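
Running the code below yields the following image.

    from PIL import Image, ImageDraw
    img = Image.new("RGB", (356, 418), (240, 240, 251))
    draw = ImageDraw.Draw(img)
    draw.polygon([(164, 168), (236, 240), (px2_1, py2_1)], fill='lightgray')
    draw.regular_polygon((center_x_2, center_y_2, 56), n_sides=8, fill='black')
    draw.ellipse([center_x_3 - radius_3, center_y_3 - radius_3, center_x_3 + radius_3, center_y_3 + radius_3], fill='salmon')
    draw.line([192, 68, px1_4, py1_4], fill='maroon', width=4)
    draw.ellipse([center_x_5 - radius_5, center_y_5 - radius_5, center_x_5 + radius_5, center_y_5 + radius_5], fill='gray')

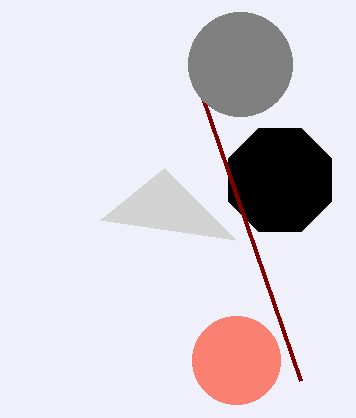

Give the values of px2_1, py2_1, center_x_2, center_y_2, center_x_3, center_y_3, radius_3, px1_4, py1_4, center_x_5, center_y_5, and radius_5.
px2_1 = 100; py2_1 = 220; center_x_2 = 280; center_y_2 = 180; center_x_3 = 236; center_y_3 = 360; radius_3 = 44; px1_4 = 300; py1_4 = 380; center_x_5 = 240; center_y_5 = 64; radius_5 = 52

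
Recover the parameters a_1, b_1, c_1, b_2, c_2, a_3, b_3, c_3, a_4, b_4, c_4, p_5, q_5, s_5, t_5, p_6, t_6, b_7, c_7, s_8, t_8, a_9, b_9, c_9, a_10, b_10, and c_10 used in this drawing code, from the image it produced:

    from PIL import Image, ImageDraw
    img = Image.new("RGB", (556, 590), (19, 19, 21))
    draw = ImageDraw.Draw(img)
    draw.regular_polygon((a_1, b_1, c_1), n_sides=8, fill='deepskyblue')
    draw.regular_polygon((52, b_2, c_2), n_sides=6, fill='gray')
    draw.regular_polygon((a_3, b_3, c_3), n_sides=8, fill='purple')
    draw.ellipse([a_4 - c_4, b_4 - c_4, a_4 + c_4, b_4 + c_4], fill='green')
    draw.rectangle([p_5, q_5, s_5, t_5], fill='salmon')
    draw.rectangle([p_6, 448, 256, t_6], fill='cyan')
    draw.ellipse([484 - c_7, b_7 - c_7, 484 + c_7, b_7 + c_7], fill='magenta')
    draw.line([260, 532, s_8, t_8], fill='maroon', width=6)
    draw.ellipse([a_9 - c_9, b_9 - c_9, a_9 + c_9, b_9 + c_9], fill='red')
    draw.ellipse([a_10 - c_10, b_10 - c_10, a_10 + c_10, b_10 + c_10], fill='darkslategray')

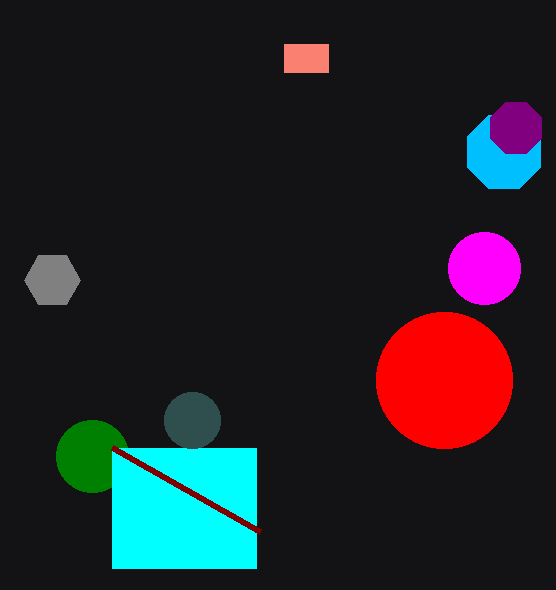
a_1 = 504; b_1 = 152; c_1 = 40; b_2 = 280; c_2 = 28; a_3 = 516; b_3 = 128; c_3 = 28; a_4 = 92; b_4 = 456; c_4 = 36; p_5 = 284; q_5 = 44; s_5 = 328; t_5 = 72; p_6 = 112; t_6 = 568; b_7 = 268; c_7 = 36; s_8 = 112; t_8 = 448; a_9 = 444; b_9 = 380; c_9 = 68; a_10 = 192; b_10 = 420; c_10 = 28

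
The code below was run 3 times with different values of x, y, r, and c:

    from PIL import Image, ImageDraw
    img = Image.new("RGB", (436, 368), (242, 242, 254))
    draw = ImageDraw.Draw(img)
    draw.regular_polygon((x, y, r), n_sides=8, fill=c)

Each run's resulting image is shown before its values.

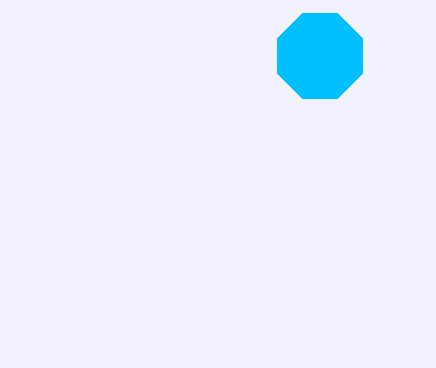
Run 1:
x = 320, y = 56, r = 46, c = 'deepskyblue'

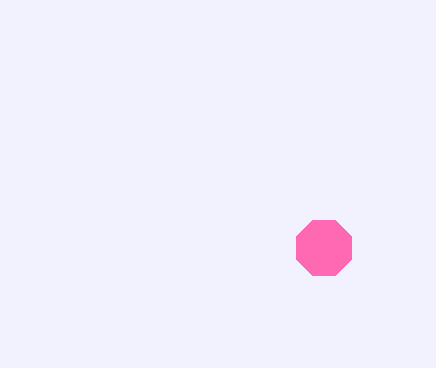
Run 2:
x = 324
y = 248
r = 30
c = 'hotpink'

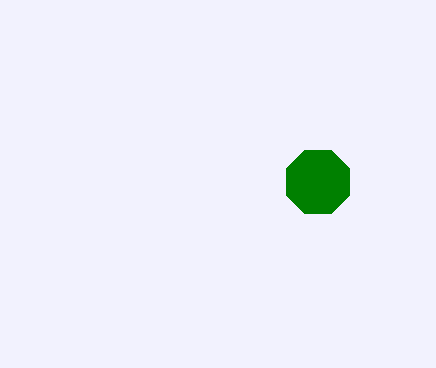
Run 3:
x = 318; y = 182; r = 34; c = 'green'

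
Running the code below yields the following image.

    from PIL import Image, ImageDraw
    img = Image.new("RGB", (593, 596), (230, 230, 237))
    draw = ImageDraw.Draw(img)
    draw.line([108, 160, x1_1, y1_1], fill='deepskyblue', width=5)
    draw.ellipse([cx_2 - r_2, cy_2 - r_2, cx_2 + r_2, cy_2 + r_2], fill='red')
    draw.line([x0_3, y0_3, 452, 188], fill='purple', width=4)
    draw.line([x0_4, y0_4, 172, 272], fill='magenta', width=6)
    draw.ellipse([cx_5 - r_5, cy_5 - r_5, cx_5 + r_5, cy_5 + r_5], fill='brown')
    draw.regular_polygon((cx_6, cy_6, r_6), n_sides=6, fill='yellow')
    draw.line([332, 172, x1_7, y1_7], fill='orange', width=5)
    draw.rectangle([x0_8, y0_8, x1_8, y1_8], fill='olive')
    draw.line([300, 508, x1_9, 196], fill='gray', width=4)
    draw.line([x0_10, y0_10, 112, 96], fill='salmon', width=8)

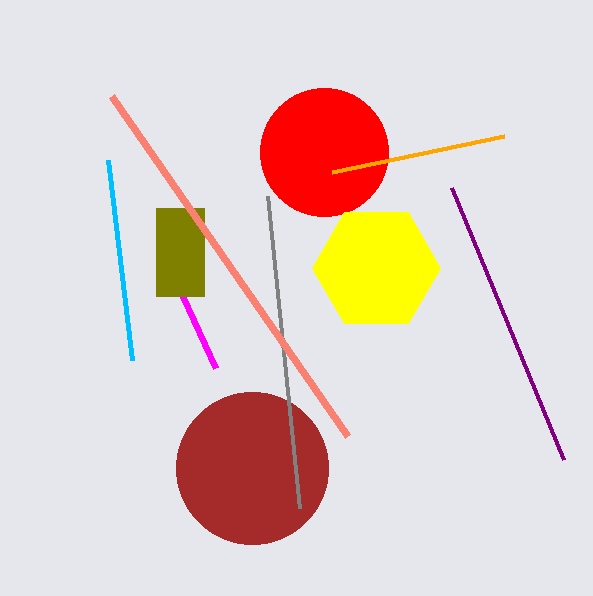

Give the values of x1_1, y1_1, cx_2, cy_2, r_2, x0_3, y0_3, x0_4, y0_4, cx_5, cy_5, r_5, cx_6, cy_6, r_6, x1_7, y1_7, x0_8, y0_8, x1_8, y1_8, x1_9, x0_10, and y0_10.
x1_1 = 132, y1_1 = 360, cx_2 = 324, cy_2 = 152, r_2 = 64, x0_3 = 564, y0_3 = 460, x0_4 = 216, y0_4 = 368, cx_5 = 252, cy_5 = 468, r_5 = 76, cx_6 = 376, cy_6 = 268, r_6 = 64, x1_7 = 504, y1_7 = 136, x0_8 = 156, y0_8 = 208, x1_8 = 204, y1_8 = 296, x1_9 = 268, x0_10 = 348, y0_10 = 436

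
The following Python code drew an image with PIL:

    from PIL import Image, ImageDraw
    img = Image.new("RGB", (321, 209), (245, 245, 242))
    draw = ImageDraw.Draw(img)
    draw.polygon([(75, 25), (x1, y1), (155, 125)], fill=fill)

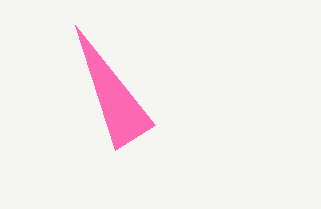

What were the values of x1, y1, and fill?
x1 = 115, y1 = 150, fill = 'hotpink'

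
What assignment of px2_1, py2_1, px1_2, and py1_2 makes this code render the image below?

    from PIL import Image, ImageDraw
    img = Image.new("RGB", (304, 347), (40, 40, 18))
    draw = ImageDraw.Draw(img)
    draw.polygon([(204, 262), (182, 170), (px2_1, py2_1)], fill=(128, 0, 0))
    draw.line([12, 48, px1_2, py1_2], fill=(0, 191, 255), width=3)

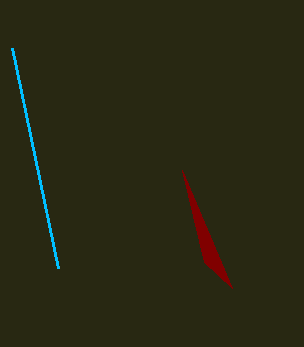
px2_1 = 232
py2_1 = 288
px1_2 = 58
py1_2 = 268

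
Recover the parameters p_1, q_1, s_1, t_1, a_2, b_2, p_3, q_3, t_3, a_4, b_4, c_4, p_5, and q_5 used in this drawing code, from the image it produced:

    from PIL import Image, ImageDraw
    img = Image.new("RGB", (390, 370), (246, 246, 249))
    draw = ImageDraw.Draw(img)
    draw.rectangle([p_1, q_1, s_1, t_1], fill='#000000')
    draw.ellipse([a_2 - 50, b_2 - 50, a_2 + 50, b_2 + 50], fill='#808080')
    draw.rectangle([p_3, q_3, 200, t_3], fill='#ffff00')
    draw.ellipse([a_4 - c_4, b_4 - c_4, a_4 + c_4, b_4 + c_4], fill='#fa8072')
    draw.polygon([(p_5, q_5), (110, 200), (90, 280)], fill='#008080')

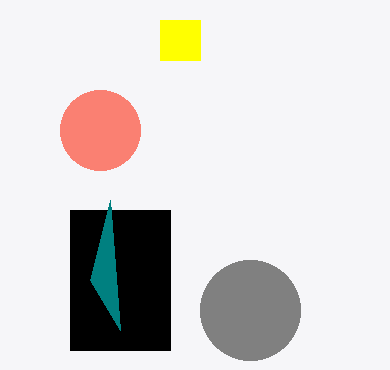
p_1 = 70; q_1 = 210; s_1 = 170; t_1 = 350; a_2 = 250; b_2 = 310; p_3 = 160; q_3 = 20; t_3 = 60; a_4 = 100; b_4 = 130; c_4 = 40; p_5 = 120; q_5 = 330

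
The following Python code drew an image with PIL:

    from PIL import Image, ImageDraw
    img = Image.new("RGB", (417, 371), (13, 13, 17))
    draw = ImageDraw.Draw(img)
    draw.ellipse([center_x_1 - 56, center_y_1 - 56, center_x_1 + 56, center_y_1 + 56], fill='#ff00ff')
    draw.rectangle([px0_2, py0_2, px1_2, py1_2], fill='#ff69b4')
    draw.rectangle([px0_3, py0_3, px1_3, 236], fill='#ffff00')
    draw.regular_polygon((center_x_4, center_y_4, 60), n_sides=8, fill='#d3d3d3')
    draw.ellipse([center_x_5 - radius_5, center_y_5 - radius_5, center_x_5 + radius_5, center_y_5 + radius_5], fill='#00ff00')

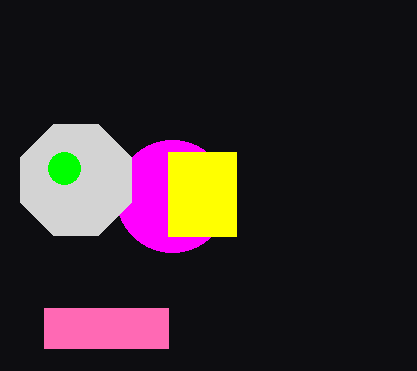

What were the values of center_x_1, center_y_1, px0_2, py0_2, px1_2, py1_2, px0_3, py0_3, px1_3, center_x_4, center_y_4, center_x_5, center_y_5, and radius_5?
center_x_1 = 172; center_y_1 = 196; px0_2 = 44; py0_2 = 308; px1_2 = 168; py1_2 = 348; px0_3 = 168; py0_3 = 152; px1_3 = 236; center_x_4 = 76; center_y_4 = 180; center_x_5 = 64; center_y_5 = 168; radius_5 = 16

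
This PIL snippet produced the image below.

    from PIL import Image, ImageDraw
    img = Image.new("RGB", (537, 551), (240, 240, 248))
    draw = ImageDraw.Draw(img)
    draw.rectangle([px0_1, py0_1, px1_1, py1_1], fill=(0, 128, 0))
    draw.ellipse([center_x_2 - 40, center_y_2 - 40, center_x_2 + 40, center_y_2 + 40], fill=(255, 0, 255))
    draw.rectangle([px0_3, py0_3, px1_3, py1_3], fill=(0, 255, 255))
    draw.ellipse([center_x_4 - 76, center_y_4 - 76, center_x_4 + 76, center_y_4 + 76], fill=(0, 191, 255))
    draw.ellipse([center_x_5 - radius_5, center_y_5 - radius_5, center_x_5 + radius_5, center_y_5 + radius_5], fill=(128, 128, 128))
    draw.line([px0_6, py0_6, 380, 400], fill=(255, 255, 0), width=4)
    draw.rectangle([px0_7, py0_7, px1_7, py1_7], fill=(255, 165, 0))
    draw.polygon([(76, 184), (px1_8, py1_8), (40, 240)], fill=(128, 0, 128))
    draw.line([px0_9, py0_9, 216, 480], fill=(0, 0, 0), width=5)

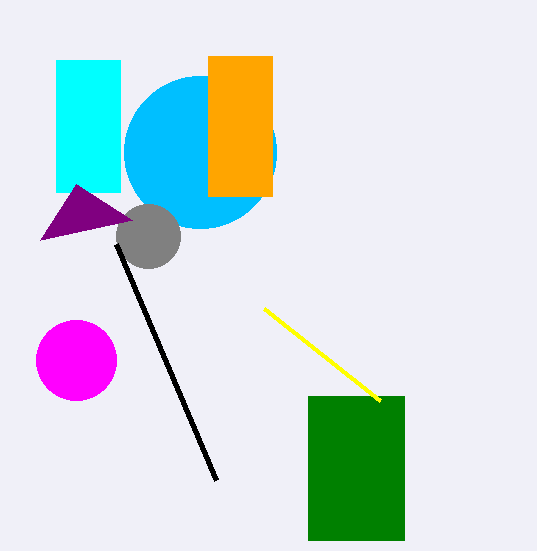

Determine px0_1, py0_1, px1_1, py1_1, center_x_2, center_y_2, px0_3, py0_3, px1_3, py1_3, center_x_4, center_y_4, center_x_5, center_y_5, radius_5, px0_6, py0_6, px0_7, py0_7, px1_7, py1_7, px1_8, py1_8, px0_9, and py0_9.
px0_1 = 308; py0_1 = 396; px1_1 = 404; py1_1 = 540; center_x_2 = 76; center_y_2 = 360; px0_3 = 56; py0_3 = 60; px1_3 = 120; py1_3 = 192; center_x_4 = 200; center_y_4 = 152; center_x_5 = 148; center_y_5 = 236; radius_5 = 32; px0_6 = 264; py0_6 = 308; px0_7 = 208; py0_7 = 56; px1_7 = 272; py1_7 = 196; px1_8 = 132; py1_8 = 220; px0_9 = 116; py0_9 = 244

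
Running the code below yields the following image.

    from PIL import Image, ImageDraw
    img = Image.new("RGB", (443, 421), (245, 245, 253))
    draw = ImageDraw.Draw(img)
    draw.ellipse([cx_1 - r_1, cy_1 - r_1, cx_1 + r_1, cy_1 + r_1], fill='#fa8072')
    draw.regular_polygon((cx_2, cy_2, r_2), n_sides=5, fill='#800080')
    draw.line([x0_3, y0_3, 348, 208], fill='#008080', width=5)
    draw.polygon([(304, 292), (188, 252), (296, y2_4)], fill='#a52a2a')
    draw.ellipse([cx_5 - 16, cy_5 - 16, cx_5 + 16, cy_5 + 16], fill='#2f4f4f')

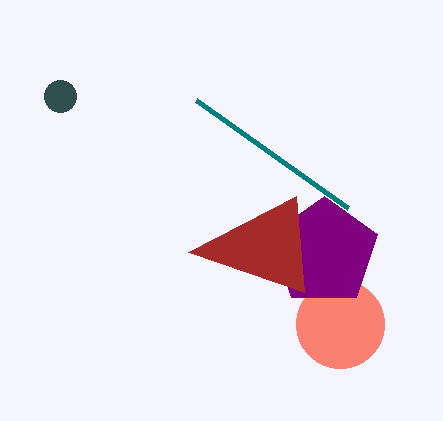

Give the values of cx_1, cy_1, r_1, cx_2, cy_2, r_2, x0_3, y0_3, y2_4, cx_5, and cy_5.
cx_1 = 340
cy_1 = 324
r_1 = 44
cx_2 = 324
cy_2 = 252
r_2 = 56
x0_3 = 196
y0_3 = 100
y2_4 = 196
cx_5 = 60
cy_5 = 96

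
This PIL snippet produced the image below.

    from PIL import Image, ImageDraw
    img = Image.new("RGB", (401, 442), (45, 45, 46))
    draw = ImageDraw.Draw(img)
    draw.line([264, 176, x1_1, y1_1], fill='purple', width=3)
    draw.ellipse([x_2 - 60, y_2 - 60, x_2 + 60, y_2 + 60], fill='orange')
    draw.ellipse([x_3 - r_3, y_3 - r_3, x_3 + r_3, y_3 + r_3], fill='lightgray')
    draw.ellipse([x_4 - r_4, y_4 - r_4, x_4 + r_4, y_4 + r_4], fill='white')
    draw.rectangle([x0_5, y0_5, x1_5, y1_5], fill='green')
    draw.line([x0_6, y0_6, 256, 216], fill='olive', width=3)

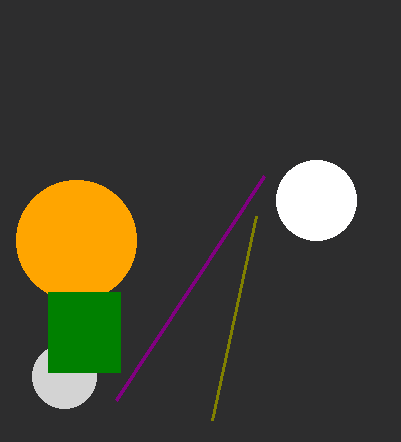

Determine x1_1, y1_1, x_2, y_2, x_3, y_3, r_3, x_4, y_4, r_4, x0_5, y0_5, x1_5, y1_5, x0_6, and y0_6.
x1_1 = 116, y1_1 = 400, x_2 = 76, y_2 = 240, x_3 = 64, y_3 = 376, r_3 = 32, x_4 = 316, y_4 = 200, r_4 = 40, x0_5 = 48, y0_5 = 292, x1_5 = 120, y1_5 = 372, x0_6 = 212, y0_6 = 420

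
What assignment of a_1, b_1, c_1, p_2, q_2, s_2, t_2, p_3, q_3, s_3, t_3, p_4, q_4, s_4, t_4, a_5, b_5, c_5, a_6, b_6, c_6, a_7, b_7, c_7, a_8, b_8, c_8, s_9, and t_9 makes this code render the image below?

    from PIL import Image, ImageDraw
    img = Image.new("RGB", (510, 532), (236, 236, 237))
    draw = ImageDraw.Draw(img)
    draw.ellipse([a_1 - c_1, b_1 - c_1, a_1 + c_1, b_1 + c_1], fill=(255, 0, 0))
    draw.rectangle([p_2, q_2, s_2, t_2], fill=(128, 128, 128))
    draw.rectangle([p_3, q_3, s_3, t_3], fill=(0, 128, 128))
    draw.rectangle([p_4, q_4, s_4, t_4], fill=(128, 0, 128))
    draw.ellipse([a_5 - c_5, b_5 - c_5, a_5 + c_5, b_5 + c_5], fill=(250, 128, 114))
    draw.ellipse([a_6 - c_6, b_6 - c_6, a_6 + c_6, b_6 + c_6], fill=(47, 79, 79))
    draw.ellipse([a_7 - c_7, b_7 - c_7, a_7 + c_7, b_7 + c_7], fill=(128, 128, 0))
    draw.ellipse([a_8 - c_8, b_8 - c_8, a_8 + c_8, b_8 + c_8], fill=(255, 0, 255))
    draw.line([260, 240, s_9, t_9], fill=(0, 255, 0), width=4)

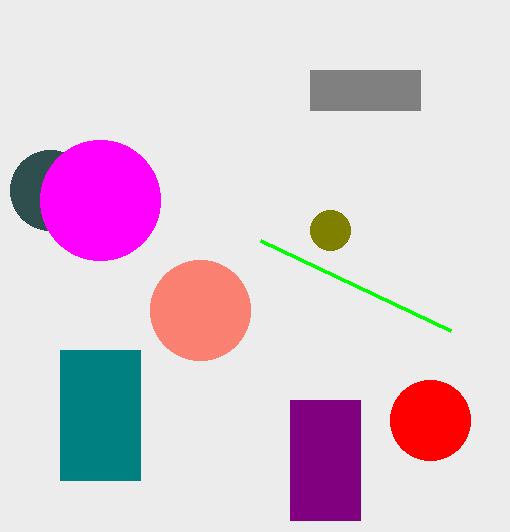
a_1 = 430; b_1 = 420; c_1 = 40; p_2 = 310; q_2 = 70; s_2 = 420; t_2 = 110; p_3 = 60; q_3 = 350; s_3 = 140; t_3 = 480; p_4 = 290; q_4 = 400; s_4 = 360; t_4 = 520; a_5 = 200; b_5 = 310; c_5 = 50; a_6 = 50; b_6 = 190; c_6 = 40; a_7 = 330; b_7 = 230; c_7 = 20; a_8 = 100; b_8 = 200; c_8 = 60; s_9 = 450; t_9 = 330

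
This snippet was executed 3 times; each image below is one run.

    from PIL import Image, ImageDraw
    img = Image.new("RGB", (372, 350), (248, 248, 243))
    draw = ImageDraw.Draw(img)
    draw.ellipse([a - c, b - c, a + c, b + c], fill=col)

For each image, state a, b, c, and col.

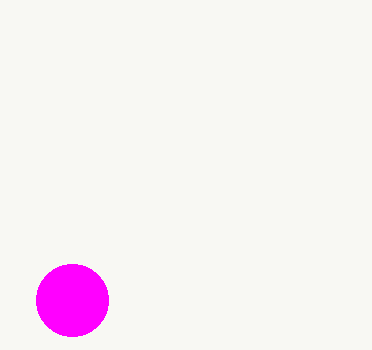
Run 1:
a = 72, b = 300, c = 36, col = 'magenta'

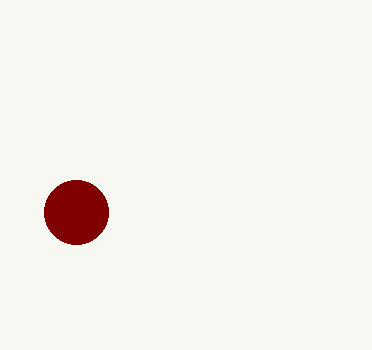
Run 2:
a = 76
b = 212
c = 32
col = 'maroon'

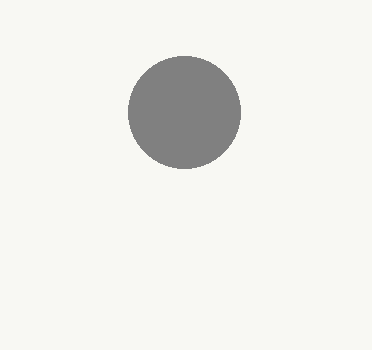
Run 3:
a = 184, b = 112, c = 56, col = 'gray'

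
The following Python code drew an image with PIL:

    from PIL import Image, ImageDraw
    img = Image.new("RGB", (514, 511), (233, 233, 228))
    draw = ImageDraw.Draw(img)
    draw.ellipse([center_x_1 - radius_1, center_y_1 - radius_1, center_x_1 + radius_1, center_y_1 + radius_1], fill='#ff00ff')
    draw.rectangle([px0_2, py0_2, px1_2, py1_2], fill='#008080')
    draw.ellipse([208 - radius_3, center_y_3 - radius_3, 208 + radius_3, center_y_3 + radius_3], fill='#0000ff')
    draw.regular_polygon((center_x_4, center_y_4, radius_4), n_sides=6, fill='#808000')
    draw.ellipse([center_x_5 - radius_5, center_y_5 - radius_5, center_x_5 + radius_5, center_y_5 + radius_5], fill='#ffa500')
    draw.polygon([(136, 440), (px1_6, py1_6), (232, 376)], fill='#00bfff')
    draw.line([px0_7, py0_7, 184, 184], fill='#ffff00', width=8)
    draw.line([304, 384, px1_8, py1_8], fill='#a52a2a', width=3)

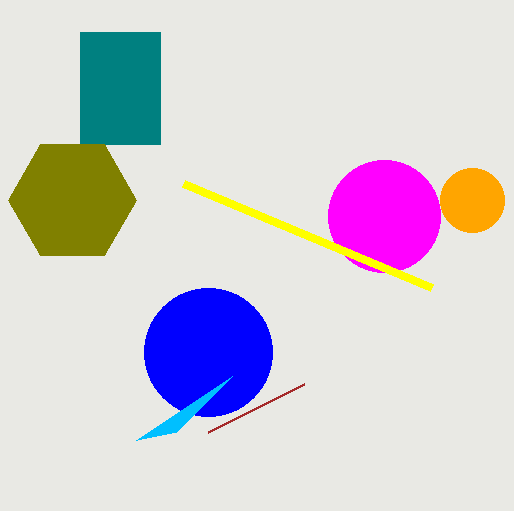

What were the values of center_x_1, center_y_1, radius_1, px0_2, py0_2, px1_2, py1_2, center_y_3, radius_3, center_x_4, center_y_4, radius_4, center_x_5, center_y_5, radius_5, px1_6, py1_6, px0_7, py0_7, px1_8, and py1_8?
center_x_1 = 384; center_y_1 = 216; radius_1 = 56; px0_2 = 80; py0_2 = 32; px1_2 = 160; py1_2 = 144; center_y_3 = 352; radius_3 = 64; center_x_4 = 72; center_y_4 = 200; radius_4 = 64; center_x_5 = 472; center_y_5 = 200; radius_5 = 32; px1_6 = 176; py1_6 = 432; px0_7 = 432; py0_7 = 288; px1_8 = 208; py1_8 = 432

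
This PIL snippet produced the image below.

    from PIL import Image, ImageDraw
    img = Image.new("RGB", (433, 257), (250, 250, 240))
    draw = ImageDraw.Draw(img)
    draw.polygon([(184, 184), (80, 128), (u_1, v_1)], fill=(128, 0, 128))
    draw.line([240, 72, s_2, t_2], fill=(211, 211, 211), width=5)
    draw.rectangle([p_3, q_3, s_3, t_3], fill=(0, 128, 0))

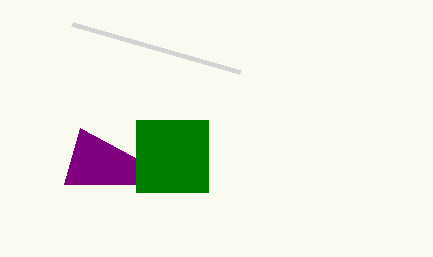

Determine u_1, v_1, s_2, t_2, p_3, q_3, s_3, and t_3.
u_1 = 64
v_1 = 184
s_2 = 72
t_2 = 24
p_3 = 136
q_3 = 120
s_3 = 208
t_3 = 192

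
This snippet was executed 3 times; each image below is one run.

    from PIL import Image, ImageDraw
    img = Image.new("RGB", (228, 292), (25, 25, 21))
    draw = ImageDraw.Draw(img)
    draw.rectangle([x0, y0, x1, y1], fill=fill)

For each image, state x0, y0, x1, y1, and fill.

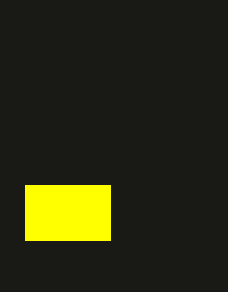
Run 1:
x0 = 25
y0 = 185
x1 = 110
y1 = 240
fill = 'yellow'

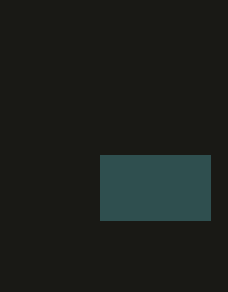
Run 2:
x0 = 100; y0 = 155; x1 = 210; y1 = 220; fill = 'darkslategray'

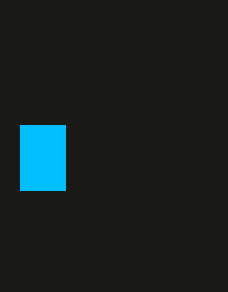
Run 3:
x0 = 20; y0 = 125; x1 = 65; y1 = 190; fill = 'deepskyblue'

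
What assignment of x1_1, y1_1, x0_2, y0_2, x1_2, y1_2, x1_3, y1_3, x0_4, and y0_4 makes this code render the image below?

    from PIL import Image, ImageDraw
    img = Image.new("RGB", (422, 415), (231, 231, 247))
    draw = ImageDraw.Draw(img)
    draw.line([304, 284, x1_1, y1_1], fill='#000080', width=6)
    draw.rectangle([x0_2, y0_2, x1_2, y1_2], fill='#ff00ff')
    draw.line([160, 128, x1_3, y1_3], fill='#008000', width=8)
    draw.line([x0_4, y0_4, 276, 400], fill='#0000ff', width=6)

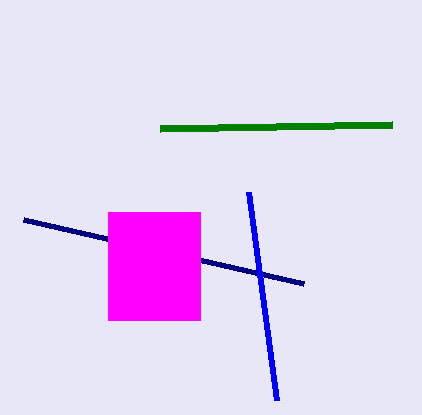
x1_1 = 24, y1_1 = 220, x0_2 = 108, y0_2 = 212, x1_2 = 200, y1_2 = 320, x1_3 = 392, y1_3 = 124, x0_4 = 248, y0_4 = 192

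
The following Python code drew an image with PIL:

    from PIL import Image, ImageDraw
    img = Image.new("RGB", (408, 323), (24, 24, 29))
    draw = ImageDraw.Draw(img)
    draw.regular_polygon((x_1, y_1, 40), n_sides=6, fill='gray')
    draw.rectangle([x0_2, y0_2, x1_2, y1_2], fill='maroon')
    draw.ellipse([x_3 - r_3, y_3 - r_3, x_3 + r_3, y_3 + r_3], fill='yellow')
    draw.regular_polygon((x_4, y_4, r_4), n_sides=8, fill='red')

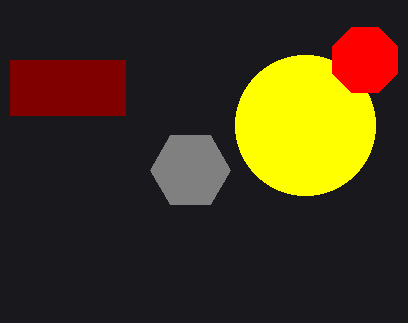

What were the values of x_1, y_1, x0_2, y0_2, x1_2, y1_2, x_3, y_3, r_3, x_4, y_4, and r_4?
x_1 = 190, y_1 = 170, x0_2 = 10, y0_2 = 60, x1_2 = 125, y1_2 = 115, x_3 = 305, y_3 = 125, r_3 = 70, x_4 = 365, y_4 = 60, r_4 = 35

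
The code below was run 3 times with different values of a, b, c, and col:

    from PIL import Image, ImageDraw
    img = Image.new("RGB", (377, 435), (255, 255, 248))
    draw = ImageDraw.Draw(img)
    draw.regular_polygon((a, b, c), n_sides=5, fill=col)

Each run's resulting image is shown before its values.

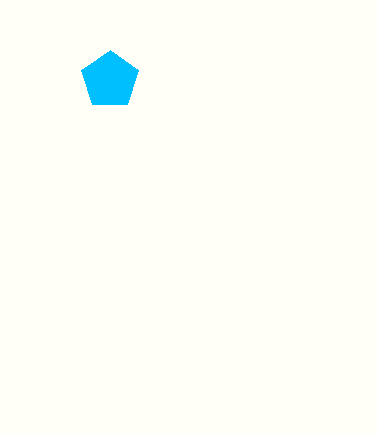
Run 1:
a = 110; b = 80; c = 30; col = 'deepskyblue'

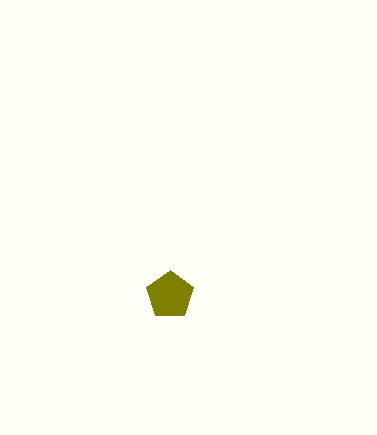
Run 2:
a = 170, b = 295, c = 25, col = 'olive'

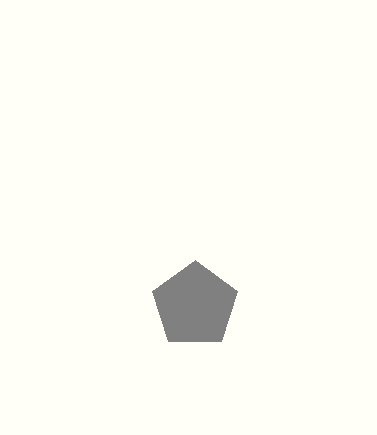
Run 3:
a = 195; b = 305; c = 45; col = 'gray'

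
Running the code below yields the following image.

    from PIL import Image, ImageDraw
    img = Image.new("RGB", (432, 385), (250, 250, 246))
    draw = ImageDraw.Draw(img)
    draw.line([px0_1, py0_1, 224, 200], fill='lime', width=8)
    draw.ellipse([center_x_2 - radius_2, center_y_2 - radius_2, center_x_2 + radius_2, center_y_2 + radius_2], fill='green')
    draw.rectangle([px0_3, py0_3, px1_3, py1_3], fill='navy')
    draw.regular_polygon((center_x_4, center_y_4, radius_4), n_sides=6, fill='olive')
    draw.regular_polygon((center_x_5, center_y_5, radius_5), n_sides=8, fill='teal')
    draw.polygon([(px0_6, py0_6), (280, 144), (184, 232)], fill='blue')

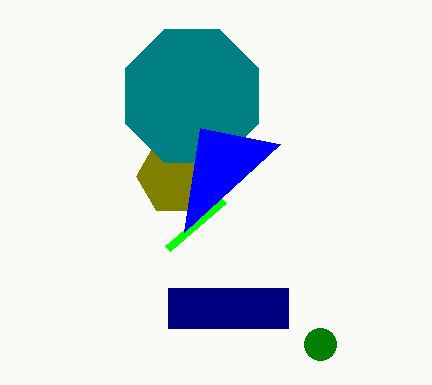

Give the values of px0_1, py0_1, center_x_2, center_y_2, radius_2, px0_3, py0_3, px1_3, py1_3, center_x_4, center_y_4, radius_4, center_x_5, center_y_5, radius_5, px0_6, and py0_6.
px0_1 = 168
py0_1 = 248
center_x_2 = 320
center_y_2 = 344
radius_2 = 16
px0_3 = 168
py0_3 = 288
px1_3 = 288
py1_3 = 328
center_x_4 = 176
center_y_4 = 176
radius_4 = 40
center_x_5 = 192
center_y_5 = 96
radius_5 = 72
px0_6 = 200
py0_6 = 128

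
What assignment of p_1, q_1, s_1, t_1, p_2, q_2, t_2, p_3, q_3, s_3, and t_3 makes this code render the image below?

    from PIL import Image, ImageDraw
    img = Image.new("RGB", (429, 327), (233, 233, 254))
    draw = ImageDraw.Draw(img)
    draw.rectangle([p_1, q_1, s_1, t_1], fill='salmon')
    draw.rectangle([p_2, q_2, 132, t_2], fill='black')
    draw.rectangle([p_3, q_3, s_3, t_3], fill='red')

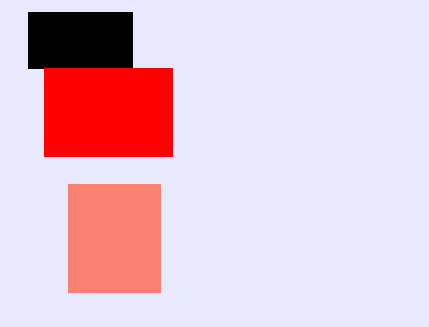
p_1 = 68, q_1 = 184, s_1 = 160, t_1 = 292, p_2 = 28, q_2 = 12, t_2 = 68, p_3 = 44, q_3 = 68, s_3 = 172, t_3 = 156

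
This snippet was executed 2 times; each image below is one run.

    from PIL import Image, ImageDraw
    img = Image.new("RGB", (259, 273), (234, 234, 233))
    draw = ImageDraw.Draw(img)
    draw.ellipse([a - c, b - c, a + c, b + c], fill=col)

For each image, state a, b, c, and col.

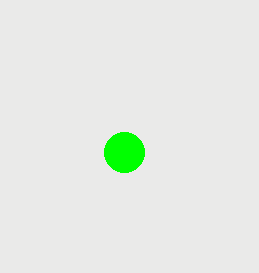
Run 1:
a = 124
b = 152
c = 20
col = 'lime'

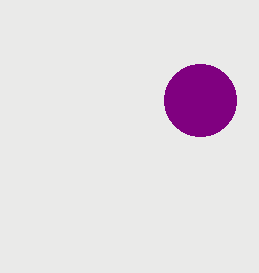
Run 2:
a = 200, b = 100, c = 36, col = 'purple'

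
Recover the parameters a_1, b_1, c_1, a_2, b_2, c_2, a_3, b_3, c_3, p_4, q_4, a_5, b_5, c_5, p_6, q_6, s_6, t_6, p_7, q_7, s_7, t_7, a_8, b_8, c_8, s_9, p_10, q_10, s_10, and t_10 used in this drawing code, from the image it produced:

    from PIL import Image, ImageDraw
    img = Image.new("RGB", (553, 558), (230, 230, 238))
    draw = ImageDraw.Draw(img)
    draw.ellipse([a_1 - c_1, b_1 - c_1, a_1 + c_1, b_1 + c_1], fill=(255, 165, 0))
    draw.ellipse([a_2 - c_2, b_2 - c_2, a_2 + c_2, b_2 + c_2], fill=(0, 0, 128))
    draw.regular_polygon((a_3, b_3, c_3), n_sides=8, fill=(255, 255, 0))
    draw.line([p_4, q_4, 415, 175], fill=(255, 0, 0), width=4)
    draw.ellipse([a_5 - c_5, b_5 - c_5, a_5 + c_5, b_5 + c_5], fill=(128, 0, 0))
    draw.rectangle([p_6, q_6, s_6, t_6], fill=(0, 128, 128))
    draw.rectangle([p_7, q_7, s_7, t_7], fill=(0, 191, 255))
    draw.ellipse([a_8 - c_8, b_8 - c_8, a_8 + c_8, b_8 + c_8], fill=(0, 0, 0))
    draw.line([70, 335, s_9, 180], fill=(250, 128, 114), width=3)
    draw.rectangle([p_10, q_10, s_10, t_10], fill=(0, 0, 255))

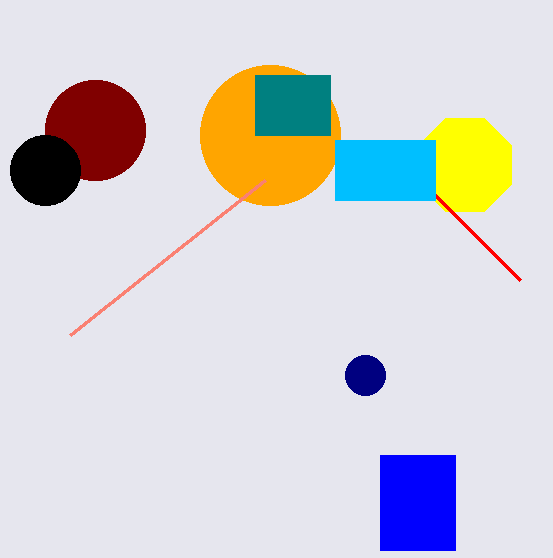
a_1 = 270
b_1 = 135
c_1 = 70
a_2 = 365
b_2 = 375
c_2 = 20
a_3 = 465
b_3 = 165
c_3 = 50
p_4 = 520
q_4 = 280
a_5 = 95
b_5 = 130
c_5 = 50
p_6 = 255
q_6 = 75
s_6 = 330
t_6 = 135
p_7 = 335
q_7 = 140
s_7 = 435
t_7 = 200
a_8 = 45
b_8 = 170
c_8 = 35
s_9 = 265
p_10 = 380
q_10 = 455
s_10 = 455
t_10 = 550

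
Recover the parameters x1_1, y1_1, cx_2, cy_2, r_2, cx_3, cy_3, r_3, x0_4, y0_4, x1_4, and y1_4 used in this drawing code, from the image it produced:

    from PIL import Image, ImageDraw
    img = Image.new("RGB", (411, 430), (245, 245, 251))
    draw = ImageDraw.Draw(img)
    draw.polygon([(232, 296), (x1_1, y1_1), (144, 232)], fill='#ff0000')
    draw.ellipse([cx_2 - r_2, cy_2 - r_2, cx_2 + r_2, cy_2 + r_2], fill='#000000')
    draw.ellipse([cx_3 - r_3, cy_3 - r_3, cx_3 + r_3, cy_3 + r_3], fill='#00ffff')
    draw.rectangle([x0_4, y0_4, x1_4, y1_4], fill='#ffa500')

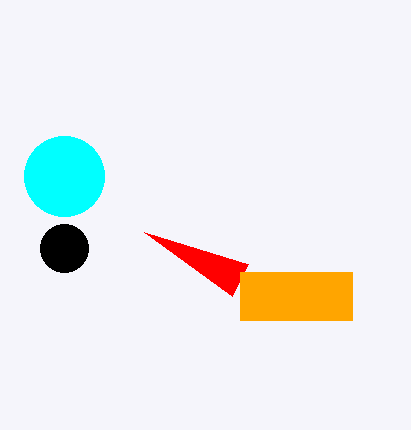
x1_1 = 248; y1_1 = 264; cx_2 = 64; cy_2 = 248; r_2 = 24; cx_3 = 64; cy_3 = 176; r_3 = 40; x0_4 = 240; y0_4 = 272; x1_4 = 352; y1_4 = 320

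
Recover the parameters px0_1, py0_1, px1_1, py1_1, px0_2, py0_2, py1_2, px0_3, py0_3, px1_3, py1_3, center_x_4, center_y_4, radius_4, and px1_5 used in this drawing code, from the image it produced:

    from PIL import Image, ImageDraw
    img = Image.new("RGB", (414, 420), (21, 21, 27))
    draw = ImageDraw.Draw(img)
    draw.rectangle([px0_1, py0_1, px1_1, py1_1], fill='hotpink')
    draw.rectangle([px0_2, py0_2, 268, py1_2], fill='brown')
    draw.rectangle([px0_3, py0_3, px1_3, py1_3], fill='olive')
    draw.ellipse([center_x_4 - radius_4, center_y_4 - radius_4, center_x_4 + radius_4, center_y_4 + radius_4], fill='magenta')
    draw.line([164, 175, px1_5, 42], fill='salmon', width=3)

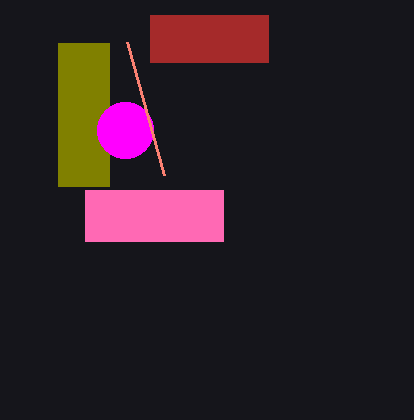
px0_1 = 85; py0_1 = 190; px1_1 = 223; py1_1 = 241; px0_2 = 150; py0_2 = 15; py1_2 = 62; px0_3 = 58; py0_3 = 43; px1_3 = 109; py1_3 = 186; center_x_4 = 125; center_y_4 = 130; radius_4 = 28; px1_5 = 127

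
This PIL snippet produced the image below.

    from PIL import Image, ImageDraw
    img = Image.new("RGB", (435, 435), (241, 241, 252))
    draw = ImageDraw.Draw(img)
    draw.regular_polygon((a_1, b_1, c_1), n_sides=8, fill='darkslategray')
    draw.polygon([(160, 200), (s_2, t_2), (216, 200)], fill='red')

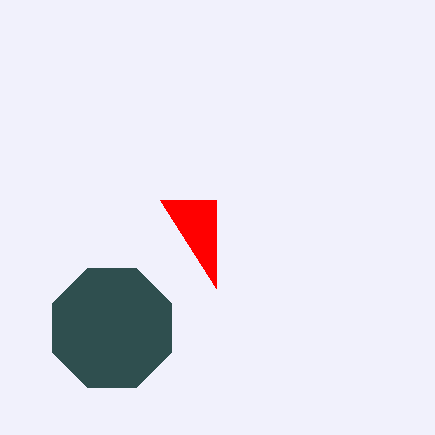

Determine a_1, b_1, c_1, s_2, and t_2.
a_1 = 112, b_1 = 328, c_1 = 64, s_2 = 216, t_2 = 288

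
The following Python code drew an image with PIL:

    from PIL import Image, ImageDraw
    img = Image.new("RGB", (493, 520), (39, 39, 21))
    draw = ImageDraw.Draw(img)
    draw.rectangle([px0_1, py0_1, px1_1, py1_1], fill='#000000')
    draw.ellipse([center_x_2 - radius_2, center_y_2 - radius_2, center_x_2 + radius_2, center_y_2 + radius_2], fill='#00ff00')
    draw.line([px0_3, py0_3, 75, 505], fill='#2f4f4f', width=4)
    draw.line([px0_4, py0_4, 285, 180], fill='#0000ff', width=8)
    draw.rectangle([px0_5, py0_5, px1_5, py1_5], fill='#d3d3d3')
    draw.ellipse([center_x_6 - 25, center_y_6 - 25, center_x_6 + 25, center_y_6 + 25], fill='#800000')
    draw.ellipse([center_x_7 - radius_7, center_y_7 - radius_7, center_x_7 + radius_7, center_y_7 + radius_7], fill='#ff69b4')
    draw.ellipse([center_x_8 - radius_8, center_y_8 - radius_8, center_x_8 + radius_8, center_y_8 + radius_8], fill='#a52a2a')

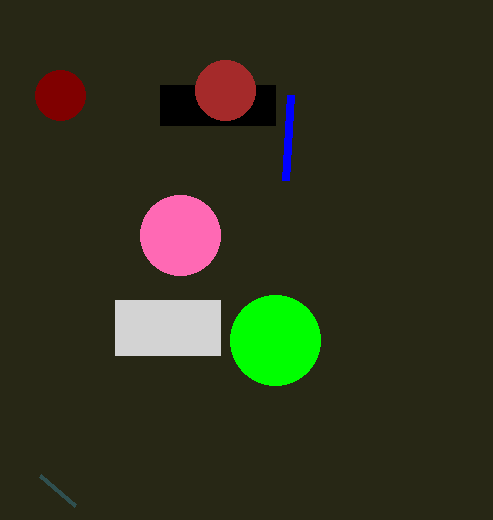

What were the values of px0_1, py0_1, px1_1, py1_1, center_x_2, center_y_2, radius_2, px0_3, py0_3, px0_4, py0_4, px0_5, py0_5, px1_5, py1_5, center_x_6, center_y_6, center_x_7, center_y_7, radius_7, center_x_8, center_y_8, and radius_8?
px0_1 = 160
py0_1 = 85
px1_1 = 275
py1_1 = 125
center_x_2 = 275
center_y_2 = 340
radius_2 = 45
px0_3 = 40
py0_3 = 475
px0_4 = 290
py0_4 = 95
px0_5 = 115
py0_5 = 300
px1_5 = 220
py1_5 = 355
center_x_6 = 60
center_y_6 = 95
center_x_7 = 180
center_y_7 = 235
radius_7 = 40
center_x_8 = 225
center_y_8 = 90
radius_8 = 30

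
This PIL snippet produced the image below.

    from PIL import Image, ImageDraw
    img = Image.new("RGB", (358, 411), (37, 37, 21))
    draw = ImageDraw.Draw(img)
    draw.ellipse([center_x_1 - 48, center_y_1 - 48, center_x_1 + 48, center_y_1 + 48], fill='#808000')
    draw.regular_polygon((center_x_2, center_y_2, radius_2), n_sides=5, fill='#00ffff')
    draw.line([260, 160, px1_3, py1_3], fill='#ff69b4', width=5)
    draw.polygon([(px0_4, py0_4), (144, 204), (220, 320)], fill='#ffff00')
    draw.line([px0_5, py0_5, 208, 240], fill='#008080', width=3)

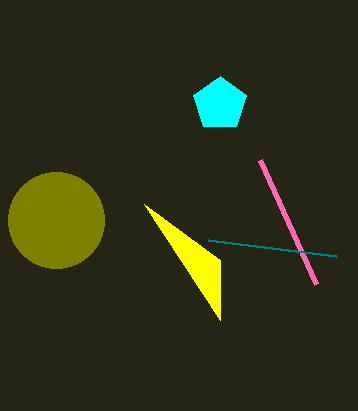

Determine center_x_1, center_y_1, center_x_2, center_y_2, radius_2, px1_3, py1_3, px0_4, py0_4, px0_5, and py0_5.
center_x_1 = 56; center_y_1 = 220; center_x_2 = 220; center_y_2 = 104; radius_2 = 28; px1_3 = 316; py1_3 = 284; px0_4 = 220; py0_4 = 260; px0_5 = 336; py0_5 = 256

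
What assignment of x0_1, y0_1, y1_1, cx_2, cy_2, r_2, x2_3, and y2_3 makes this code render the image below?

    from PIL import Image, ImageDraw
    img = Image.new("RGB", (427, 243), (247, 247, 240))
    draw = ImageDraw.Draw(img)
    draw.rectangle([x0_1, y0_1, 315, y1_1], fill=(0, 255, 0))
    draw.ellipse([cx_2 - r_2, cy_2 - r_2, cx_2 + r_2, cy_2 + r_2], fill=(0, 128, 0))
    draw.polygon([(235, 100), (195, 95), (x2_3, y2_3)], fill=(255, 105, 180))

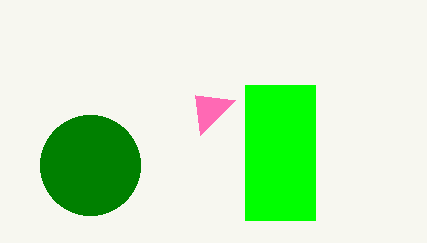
x0_1 = 245, y0_1 = 85, y1_1 = 220, cx_2 = 90, cy_2 = 165, r_2 = 50, x2_3 = 200, y2_3 = 135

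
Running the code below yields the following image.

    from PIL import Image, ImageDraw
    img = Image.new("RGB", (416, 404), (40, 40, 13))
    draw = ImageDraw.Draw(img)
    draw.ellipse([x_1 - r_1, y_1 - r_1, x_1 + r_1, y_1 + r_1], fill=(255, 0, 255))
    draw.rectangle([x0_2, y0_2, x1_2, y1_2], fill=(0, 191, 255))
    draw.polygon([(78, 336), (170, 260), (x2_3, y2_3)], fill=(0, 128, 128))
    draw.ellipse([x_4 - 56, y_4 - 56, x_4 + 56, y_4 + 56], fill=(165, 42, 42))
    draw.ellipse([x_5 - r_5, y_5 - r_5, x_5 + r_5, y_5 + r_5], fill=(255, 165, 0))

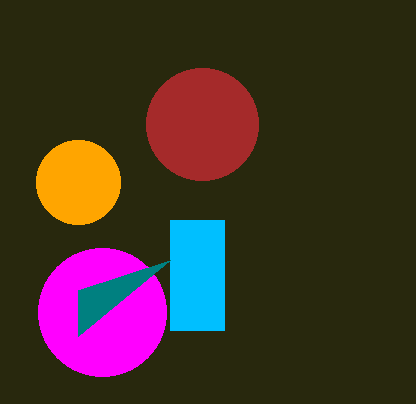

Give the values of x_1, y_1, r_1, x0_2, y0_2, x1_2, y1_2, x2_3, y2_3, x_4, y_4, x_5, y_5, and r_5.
x_1 = 102, y_1 = 312, r_1 = 64, x0_2 = 170, y0_2 = 220, x1_2 = 224, y1_2 = 330, x2_3 = 78, y2_3 = 290, x_4 = 202, y_4 = 124, x_5 = 78, y_5 = 182, r_5 = 42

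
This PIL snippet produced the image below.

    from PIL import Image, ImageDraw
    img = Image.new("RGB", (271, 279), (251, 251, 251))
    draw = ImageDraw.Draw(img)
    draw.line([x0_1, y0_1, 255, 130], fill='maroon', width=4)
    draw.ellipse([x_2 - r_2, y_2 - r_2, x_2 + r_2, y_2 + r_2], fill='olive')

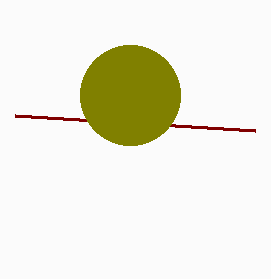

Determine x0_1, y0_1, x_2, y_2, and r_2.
x0_1 = 15, y0_1 = 115, x_2 = 130, y_2 = 95, r_2 = 50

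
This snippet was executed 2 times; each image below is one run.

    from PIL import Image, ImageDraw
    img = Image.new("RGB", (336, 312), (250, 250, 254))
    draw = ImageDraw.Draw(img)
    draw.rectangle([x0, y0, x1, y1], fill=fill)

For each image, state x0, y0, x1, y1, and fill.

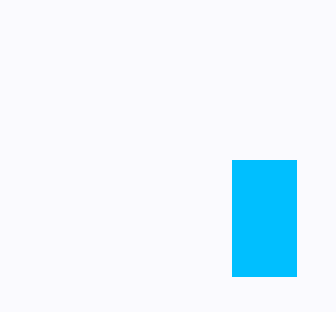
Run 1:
x0 = 232, y0 = 160, x1 = 296, y1 = 276, fill = 'deepskyblue'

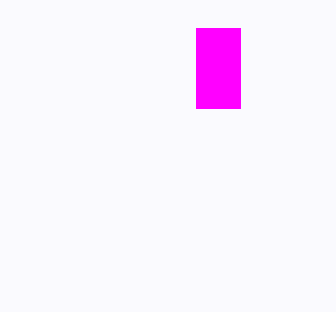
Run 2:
x0 = 196
y0 = 28
x1 = 240
y1 = 108
fill = 'magenta'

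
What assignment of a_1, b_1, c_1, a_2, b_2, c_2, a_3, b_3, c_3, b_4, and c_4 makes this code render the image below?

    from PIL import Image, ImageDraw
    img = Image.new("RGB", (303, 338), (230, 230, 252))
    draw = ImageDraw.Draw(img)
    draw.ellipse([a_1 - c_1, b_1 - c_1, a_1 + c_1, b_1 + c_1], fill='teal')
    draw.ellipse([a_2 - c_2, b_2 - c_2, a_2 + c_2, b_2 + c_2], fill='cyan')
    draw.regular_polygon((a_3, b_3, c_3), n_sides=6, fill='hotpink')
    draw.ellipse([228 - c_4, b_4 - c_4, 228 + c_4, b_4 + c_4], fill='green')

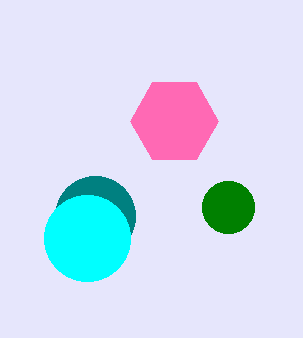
a_1 = 95, b_1 = 216, c_1 = 40, a_2 = 87, b_2 = 238, c_2 = 43, a_3 = 174, b_3 = 121, c_3 = 44, b_4 = 207, c_4 = 26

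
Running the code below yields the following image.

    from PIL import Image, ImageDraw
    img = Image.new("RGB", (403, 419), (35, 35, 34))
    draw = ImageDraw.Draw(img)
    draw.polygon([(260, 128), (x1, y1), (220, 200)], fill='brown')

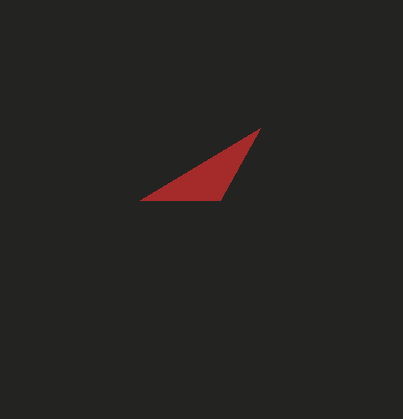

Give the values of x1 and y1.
x1 = 140, y1 = 200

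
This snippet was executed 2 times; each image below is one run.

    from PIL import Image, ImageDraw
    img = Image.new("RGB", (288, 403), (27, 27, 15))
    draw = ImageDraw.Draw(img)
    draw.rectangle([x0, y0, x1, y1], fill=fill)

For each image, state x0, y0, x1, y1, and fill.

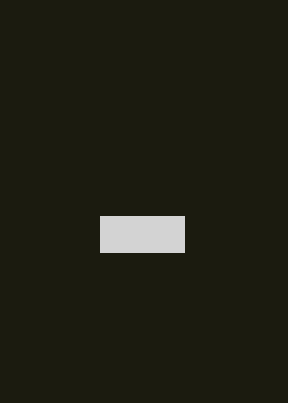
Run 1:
x0 = 100, y0 = 216, x1 = 184, y1 = 252, fill = 'lightgray'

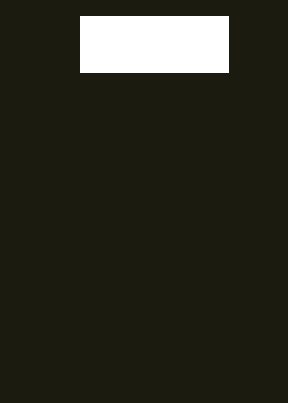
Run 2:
x0 = 80
y0 = 16
x1 = 228
y1 = 72
fill = 'white'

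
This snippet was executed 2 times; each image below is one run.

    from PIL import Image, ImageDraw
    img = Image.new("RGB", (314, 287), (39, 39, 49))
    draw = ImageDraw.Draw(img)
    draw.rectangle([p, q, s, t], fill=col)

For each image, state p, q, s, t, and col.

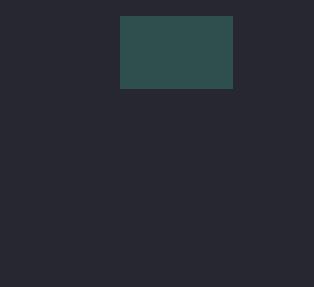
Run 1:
p = 120
q = 16
s = 232
t = 88
col = 'darkslategray'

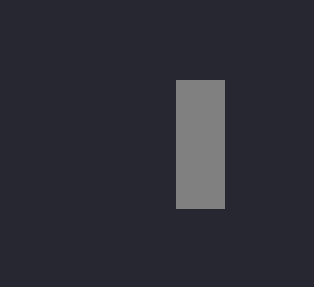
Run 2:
p = 176
q = 80
s = 224
t = 208
col = 'gray'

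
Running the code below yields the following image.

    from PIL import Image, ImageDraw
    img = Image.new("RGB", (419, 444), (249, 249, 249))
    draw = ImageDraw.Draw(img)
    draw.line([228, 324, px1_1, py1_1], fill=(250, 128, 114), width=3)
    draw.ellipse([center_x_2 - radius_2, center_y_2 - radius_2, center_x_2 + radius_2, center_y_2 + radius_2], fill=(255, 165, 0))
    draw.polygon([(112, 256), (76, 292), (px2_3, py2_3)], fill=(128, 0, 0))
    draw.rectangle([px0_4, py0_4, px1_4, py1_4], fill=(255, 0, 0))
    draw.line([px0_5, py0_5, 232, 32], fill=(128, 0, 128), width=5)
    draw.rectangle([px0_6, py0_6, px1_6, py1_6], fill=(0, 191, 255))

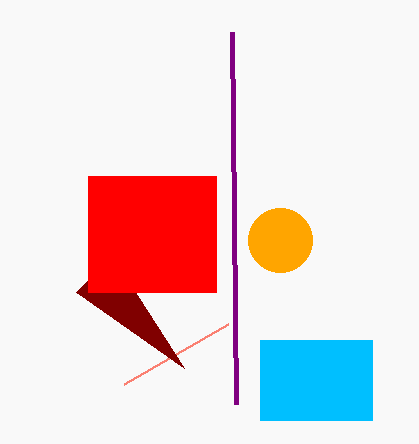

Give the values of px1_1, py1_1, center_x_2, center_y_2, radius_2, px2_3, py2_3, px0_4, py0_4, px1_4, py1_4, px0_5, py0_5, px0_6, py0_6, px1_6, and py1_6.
px1_1 = 124; py1_1 = 384; center_x_2 = 280; center_y_2 = 240; radius_2 = 32; px2_3 = 184; py2_3 = 368; px0_4 = 88; py0_4 = 176; px1_4 = 216; py1_4 = 292; px0_5 = 236; py0_5 = 404; px0_6 = 260; py0_6 = 340; px1_6 = 372; py1_6 = 420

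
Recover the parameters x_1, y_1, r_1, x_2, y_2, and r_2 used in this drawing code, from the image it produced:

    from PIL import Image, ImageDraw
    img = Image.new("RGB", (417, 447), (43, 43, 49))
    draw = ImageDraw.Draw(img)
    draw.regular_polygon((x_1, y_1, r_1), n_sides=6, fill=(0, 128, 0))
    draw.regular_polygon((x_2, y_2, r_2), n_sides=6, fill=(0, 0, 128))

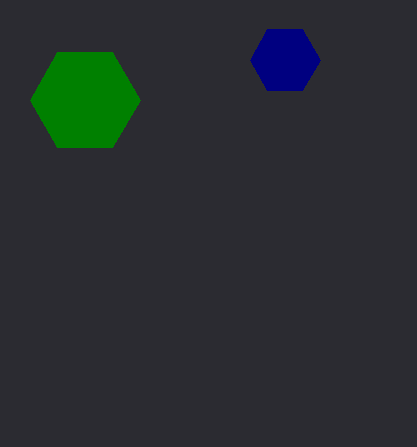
x_1 = 85, y_1 = 100, r_1 = 55, x_2 = 285, y_2 = 60, r_2 = 35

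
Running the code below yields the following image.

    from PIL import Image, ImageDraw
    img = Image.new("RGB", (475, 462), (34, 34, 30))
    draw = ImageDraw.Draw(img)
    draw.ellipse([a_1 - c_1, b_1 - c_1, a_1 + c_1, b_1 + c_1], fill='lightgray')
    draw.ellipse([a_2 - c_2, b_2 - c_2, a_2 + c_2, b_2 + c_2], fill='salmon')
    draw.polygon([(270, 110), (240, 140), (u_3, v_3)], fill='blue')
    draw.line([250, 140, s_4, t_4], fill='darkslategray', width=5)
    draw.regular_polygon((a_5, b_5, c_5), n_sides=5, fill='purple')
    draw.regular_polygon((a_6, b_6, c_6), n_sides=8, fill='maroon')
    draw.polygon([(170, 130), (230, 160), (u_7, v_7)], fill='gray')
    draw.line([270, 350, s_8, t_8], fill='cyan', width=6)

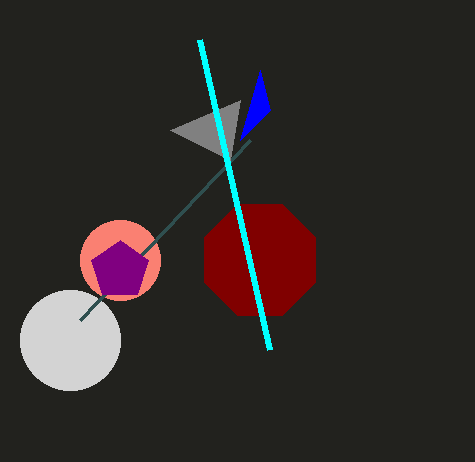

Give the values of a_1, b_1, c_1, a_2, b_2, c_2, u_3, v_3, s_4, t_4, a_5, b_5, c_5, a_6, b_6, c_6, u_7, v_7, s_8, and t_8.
a_1 = 70; b_1 = 340; c_1 = 50; a_2 = 120; b_2 = 260; c_2 = 40; u_3 = 260; v_3 = 70; s_4 = 80; t_4 = 320; a_5 = 120; b_5 = 270; c_5 = 30; a_6 = 260; b_6 = 260; c_6 = 60; u_7 = 240; v_7 = 100; s_8 = 200; t_8 = 40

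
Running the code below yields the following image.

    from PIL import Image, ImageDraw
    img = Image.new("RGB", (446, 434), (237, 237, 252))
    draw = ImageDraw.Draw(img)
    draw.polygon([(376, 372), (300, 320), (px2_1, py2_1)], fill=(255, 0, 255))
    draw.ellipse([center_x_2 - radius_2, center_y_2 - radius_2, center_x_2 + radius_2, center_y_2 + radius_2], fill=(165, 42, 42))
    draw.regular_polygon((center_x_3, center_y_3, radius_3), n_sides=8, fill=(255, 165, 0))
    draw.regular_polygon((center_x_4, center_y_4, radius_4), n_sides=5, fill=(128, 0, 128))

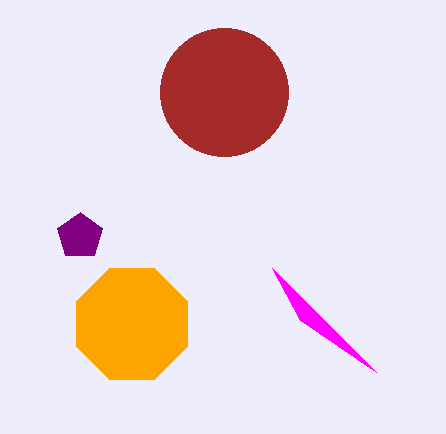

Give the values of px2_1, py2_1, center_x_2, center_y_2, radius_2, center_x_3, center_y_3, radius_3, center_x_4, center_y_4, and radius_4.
px2_1 = 272; py2_1 = 268; center_x_2 = 224; center_y_2 = 92; radius_2 = 64; center_x_3 = 132; center_y_3 = 324; radius_3 = 60; center_x_4 = 80; center_y_4 = 236; radius_4 = 24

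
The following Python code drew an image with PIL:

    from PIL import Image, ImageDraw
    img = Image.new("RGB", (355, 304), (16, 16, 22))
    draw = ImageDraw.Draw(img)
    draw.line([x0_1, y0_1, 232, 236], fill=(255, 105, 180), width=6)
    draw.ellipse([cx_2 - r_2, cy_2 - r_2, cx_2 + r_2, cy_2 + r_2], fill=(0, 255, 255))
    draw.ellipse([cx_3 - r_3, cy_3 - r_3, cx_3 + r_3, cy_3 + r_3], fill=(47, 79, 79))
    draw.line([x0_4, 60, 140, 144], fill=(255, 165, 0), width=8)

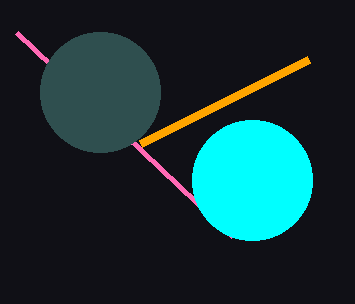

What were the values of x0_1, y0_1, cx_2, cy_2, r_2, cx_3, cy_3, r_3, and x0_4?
x0_1 = 16; y0_1 = 32; cx_2 = 252; cy_2 = 180; r_2 = 60; cx_3 = 100; cy_3 = 92; r_3 = 60; x0_4 = 308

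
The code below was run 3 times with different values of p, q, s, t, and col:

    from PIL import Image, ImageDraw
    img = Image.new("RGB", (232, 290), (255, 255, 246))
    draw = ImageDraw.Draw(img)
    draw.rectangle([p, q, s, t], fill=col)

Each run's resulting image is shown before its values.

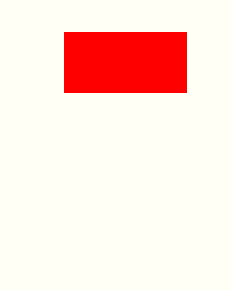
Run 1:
p = 64; q = 32; s = 186; t = 92; col = 'red'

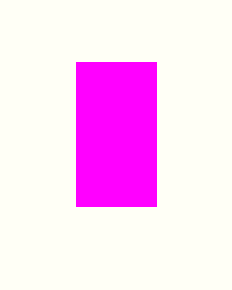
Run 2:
p = 76; q = 62; s = 156; t = 206; col = 'magenta'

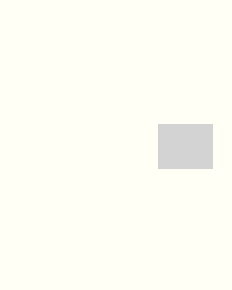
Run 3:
p = 158, q = 124, s = 212, t = 168, col = 'lightgray'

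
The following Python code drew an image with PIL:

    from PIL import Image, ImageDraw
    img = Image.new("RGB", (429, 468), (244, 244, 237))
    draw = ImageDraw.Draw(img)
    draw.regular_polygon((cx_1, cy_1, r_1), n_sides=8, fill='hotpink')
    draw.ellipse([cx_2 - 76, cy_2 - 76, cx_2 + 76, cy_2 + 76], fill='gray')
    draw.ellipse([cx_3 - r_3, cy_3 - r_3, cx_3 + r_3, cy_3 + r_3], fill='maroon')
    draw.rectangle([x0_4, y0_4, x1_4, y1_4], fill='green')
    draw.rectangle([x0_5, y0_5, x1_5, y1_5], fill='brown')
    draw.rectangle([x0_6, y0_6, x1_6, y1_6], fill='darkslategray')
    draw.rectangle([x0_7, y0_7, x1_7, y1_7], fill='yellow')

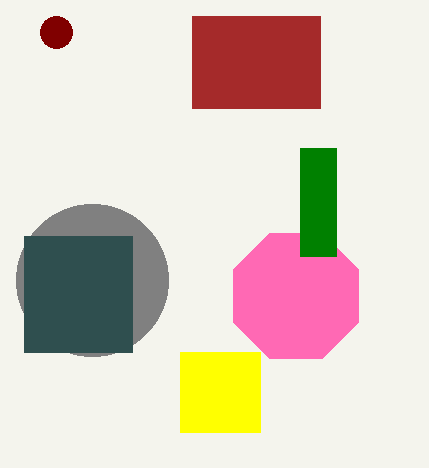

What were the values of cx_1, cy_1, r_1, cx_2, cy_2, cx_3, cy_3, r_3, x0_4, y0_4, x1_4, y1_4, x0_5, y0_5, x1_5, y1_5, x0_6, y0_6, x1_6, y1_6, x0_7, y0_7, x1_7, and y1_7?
cx_1 = 296, cy_1 = 296, r_1 = 68, cx_2 = 92, cy_2 = 280, cx_3 = 56, cy_3 = 32, r_3 = 16, x0_4 = 300, y0_4 = 148, x1_4 = 336, y1_4 = 256, x0_5 = 192, y0_5 = 16, x1_5 = 320, y1_5 = 108, x0_6 = 24, y0_6 = 236, x1_6 = 132, y1_6 = 352, x0_7 = 180, y0_7 = 352, x1_7 = 260, y1_7 = 432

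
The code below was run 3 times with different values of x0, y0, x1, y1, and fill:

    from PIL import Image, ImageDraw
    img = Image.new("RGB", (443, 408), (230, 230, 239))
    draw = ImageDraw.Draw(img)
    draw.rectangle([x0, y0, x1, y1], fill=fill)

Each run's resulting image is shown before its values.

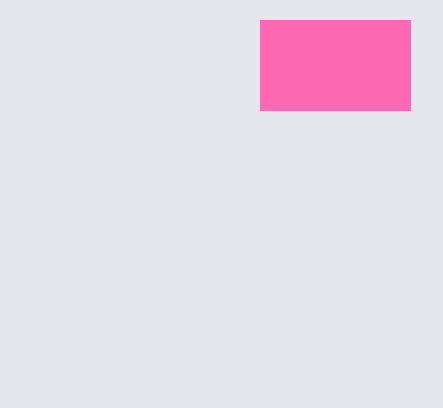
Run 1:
x0 = 260, y0 = 20, x1 = 410, y1 = 110, fill = 'hotpink'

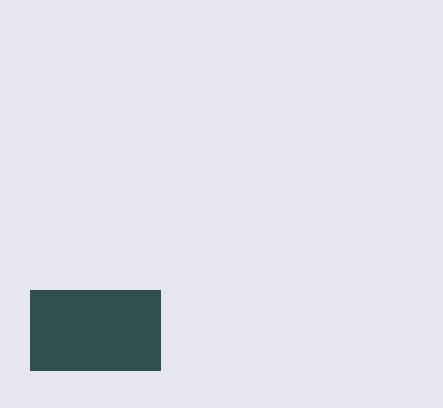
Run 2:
x0 = 30; y0 = 290; x1 = 160; y1 = 370; fill = 'darkslategray'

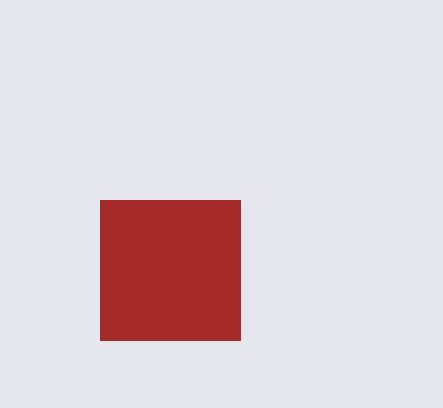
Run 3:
x0 = 100; y0 = 200; x1 = 240; y1 = 340; fill = 'brown'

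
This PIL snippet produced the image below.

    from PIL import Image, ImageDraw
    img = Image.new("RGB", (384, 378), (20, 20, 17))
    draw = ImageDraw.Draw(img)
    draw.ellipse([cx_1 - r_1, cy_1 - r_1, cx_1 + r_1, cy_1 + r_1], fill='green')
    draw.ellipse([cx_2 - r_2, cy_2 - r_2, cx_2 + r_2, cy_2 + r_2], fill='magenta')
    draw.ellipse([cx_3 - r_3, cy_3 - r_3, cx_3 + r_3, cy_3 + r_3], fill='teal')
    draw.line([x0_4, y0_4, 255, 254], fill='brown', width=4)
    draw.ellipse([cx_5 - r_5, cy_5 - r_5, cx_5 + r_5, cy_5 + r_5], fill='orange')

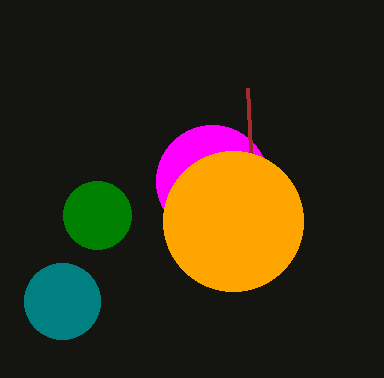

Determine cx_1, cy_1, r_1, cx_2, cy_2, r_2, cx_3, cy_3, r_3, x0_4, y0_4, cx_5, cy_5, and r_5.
cx_1 = 97
cy_1 = 215
r_1 = 34
cx_2 = 212
cy_2 = 181
r_2 = 56
cx_3 = 62
cy_3 = 301
r_3 = 38
x0_4 = 247
y0_4 = 88
cx_5 = 233
cy_5 = 221
r_5 = 70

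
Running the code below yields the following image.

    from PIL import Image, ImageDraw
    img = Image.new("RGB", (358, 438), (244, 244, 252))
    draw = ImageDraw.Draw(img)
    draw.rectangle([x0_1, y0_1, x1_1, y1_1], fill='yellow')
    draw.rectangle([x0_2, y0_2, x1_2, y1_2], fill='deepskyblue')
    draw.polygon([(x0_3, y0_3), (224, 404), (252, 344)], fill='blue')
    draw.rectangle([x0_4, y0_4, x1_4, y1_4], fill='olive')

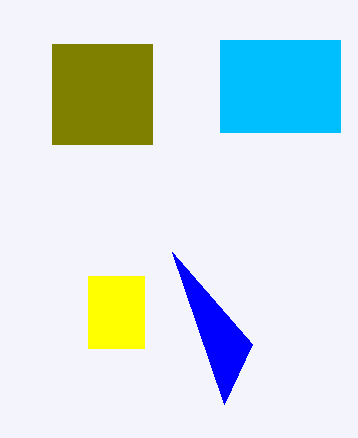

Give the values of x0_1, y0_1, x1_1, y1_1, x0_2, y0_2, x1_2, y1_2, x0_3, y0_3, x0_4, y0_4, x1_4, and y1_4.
x0_1 = 88
y0_1 = 276
x1_1 = 144
y1_1 = 348
x0_2 = 220
y0_2 = 40
x1_2 = 340
y1_2 = 132
x0_3 = 172
y0_3 = 252
x0_4 = 52
y0_4 = 44
x1_4 = 152
y1_4 = 144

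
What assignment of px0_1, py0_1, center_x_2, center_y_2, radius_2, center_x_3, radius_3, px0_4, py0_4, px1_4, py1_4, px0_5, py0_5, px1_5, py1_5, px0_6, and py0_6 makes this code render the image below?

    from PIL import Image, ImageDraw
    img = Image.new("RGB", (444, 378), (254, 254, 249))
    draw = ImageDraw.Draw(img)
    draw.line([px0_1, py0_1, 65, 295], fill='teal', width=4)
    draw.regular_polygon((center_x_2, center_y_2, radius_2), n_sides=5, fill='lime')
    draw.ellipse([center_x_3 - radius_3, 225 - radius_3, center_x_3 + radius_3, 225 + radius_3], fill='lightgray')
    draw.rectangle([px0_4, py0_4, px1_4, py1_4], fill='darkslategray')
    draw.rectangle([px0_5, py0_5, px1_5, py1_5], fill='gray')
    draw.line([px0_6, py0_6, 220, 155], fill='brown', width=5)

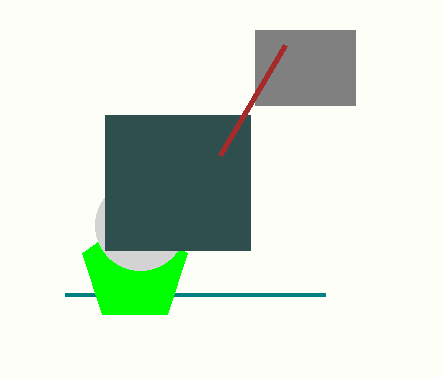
px0_1 = 325; py0_1 = 295; center_x_2 = 135; center_y_2 = 270; radius_2 = 55; center_x_3 = 140; radius_3 = 45; px0_4 = 105; py0_4 = 115; px1_4 = 250; py1_4 = 250; px0_5 = 255; py0_5 = 30; px1_5 = 355; py1_5 = 105; px0_6 = 285; py0_6 = 45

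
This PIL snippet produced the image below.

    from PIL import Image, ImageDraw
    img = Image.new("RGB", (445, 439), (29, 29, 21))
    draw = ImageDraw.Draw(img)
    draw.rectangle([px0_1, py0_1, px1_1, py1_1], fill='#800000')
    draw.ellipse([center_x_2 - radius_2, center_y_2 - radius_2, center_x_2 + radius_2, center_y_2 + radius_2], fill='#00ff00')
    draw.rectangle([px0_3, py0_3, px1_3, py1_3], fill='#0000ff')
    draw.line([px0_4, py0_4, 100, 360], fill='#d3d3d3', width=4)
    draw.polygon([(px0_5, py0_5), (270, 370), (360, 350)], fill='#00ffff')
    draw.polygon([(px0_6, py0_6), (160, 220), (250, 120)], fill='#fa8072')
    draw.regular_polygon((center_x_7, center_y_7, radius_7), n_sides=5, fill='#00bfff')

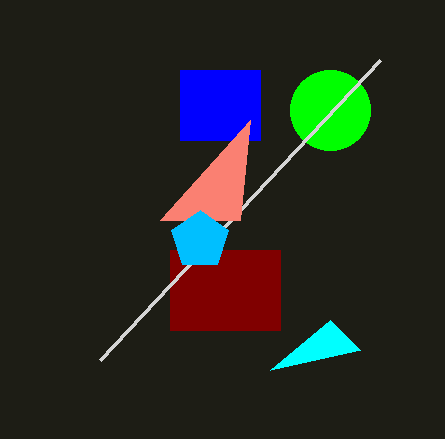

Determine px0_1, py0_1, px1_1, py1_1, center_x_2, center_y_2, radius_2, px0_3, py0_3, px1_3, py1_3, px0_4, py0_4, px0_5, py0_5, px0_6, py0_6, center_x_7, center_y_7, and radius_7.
px0_1 = 170; py0_1 = 250; px1_1 = 280; py1_1 = 330; center_x_2 = 330; center_y_2 = 110; radius_2 = 40; px0_3 = 180; py0_3 = 70; px1_3 = 260; py1_3 = 140; px0_4 = 380; py0_4 = 60; px0_5 = 330; py0_5 = 320; px0_6 = 240; py0_6 = 220; center_x_7 = 200; center_y_7 = 240; radius_7 = 30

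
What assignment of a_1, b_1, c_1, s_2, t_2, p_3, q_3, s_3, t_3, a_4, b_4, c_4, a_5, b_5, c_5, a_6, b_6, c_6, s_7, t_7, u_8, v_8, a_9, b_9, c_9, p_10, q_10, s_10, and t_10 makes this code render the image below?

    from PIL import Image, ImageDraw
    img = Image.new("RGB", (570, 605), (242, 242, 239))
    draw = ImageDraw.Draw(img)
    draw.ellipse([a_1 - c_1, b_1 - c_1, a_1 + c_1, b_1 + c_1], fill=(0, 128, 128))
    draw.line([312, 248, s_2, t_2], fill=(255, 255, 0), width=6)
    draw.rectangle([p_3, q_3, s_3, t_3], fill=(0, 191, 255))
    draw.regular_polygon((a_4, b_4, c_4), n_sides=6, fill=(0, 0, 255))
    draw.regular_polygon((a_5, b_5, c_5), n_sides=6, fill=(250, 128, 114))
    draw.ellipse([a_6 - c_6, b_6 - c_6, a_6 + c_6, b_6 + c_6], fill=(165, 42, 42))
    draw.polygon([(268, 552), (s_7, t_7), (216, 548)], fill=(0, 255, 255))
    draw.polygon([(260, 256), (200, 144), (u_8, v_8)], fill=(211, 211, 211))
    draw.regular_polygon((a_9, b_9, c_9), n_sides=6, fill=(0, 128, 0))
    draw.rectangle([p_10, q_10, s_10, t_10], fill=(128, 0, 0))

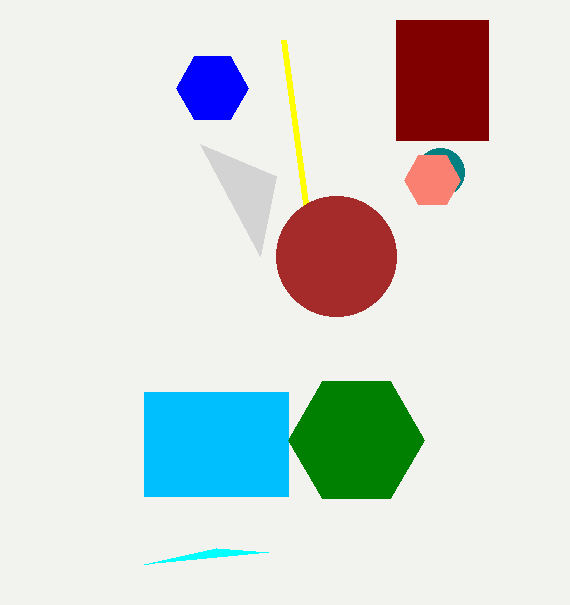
a_1 = 440, b_1 = 172, c_1 = 24, s_2 = 284, t_2 = 40, p_3 = 144, q_3 = 392, s_3 = 288, t_3 = 496, a_4 = 212, b_4 = 88, c_4 = 36, a_5 = 432, b_5 = 180, c_5 = 28, a_6 = 336, b_6 = 256, c_6 = 60, s_7 = 144, t_7 = 564, u_8 = 276, v_8 = 176, a_9 = 356, b_9 = 440, c_9 = 68, p_10 = 396, q_10 = 20, s_10 = 488, t_10 = 140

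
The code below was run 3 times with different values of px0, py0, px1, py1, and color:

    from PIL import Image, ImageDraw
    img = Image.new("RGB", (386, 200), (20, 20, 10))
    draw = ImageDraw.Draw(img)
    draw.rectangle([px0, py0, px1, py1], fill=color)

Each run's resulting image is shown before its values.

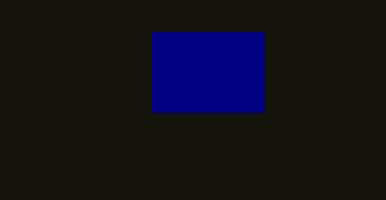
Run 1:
px0 = 152, py0 = 32, px1 = 264, py1 = 112, color = 'navy'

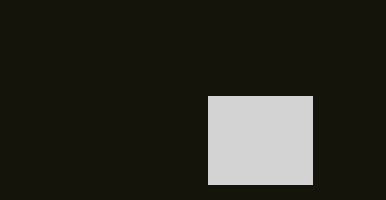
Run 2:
px0 = 208
py0 = 96
px1 = 312
py1 = 184
color = 'lightgray'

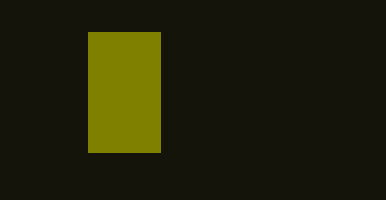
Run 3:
px0 = 88, py0 = 32, px1 = 160, py1 = 152, color = 'olive'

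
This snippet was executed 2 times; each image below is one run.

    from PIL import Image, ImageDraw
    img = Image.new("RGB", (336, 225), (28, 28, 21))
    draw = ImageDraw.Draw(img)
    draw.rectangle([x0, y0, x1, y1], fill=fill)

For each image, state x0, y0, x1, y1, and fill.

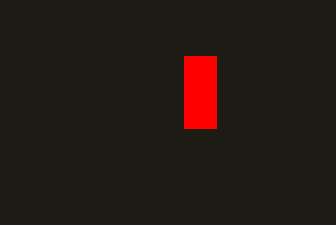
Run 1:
x0 = 184; y0 = 56; x1 = 216; y1 = 128; fill = 'red'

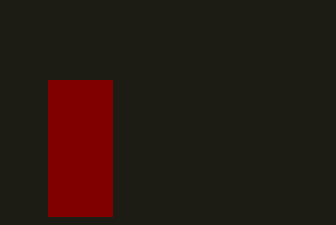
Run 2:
x0 = 48
y0 = 80
x1 = 112
y1 = 216
fill = 'maroon'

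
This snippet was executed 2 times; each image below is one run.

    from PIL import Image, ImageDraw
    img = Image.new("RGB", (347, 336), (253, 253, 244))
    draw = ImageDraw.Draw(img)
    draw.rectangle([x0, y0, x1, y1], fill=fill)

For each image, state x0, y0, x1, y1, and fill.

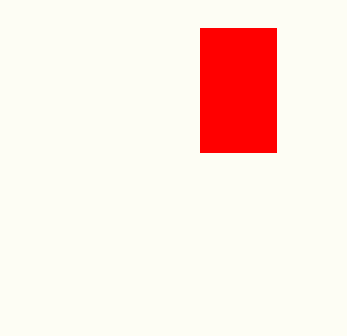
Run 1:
x0 = 200; y0 = 28; x1 = 276; y1 = 152; fill = 'red'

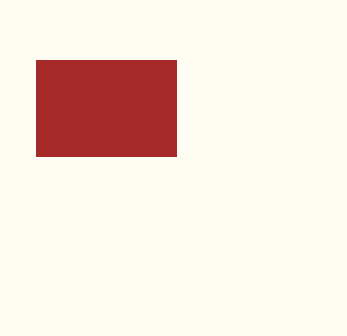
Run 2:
x0 = 36; y0 = 60; x1 = 176; y1 = 156; fill = 'brown'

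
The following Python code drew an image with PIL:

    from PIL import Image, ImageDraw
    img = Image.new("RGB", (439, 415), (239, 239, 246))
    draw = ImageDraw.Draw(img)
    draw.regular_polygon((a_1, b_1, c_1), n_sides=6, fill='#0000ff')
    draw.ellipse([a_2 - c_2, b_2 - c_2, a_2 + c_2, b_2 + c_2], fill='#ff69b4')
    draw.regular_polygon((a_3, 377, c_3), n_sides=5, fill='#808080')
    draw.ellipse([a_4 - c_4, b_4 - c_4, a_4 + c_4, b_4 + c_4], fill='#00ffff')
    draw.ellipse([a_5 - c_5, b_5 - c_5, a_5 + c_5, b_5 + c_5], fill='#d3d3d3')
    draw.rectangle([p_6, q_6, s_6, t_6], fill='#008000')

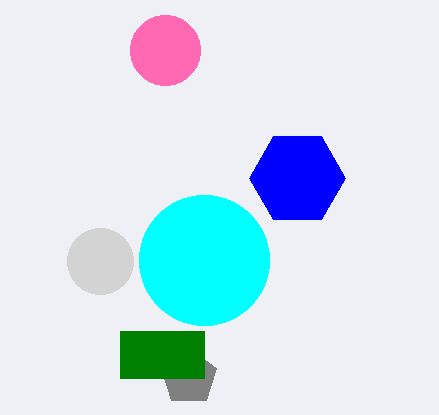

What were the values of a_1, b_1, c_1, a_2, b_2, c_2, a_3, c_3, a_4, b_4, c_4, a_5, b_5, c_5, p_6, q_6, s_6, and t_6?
a_1 = 297, b_1 = 178, c_1 = 48, a_2 = 165, b_2 = 50, c_2 = 35, a_3 = 189, c_3 = 29, a_4 = 204, b_4 = 260, c_4 = 65, a_5 = 100, b_5 = 261, c_5 = 33, p_6 = 120, q_6 = 331, s_6 = 204, t_6 = 378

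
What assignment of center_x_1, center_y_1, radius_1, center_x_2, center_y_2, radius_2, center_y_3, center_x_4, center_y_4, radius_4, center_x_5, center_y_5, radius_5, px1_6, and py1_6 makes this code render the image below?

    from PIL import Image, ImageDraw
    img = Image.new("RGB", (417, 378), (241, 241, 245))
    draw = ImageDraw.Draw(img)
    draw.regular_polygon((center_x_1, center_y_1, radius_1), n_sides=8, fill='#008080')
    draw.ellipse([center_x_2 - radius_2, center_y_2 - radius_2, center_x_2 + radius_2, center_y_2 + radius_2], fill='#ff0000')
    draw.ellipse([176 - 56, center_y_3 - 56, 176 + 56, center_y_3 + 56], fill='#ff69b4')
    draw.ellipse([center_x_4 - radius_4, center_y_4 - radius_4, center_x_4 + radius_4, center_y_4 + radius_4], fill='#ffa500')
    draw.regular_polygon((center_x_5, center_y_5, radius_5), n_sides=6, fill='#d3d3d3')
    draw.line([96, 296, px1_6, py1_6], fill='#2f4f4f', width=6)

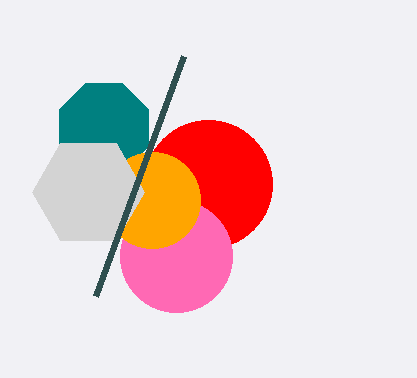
center_x_1 = 104, center_y_1 = 128, radius_1 = 48, center_x_2 = 208, center_y_2 = 184, radius_2 = 64, center_y_3 = 256, center_x_4 = 152, center_y_4 = 200, radius_4 = 48, center_x_5 = 88, center_y_5 = 192, radius_5 = 56, px1_6 = 184, py1_6 = 56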